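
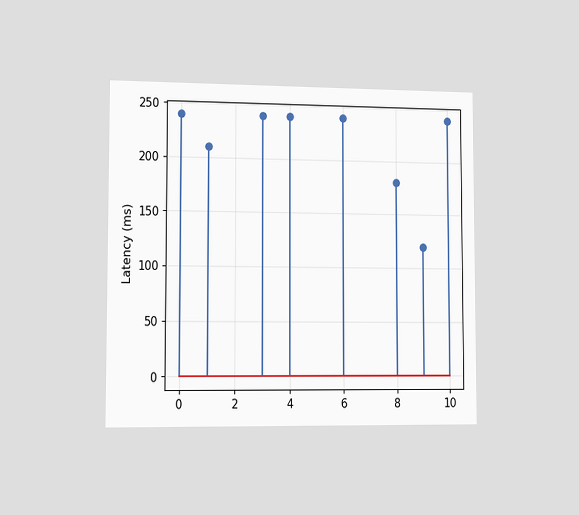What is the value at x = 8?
The chart is viewed slightly from the left. The stem at x=8 reaches 180ms.

180ms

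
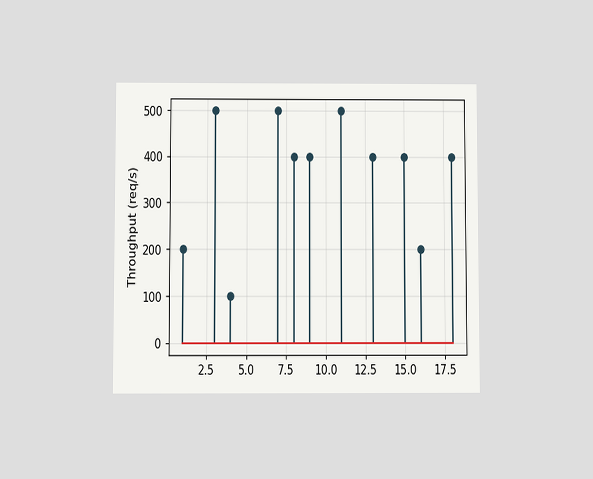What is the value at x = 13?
400req/s

The chart is viewed at a slight angle. The stem at x=13 reaches 400req/s.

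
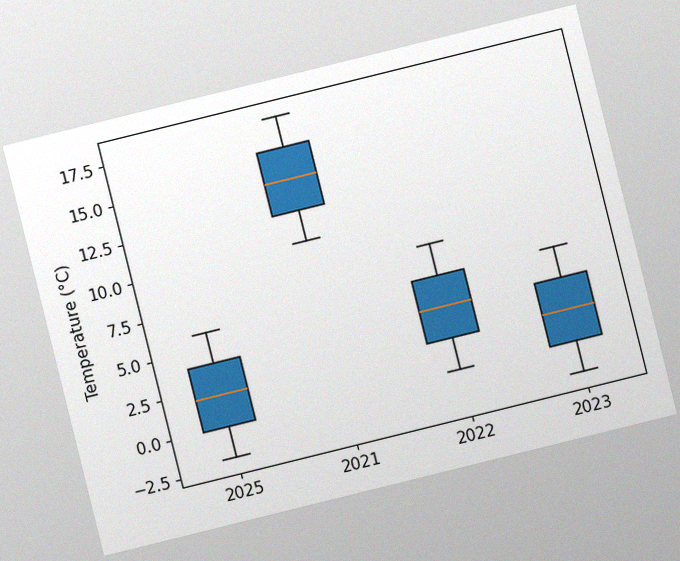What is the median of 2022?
4°C

The chart is tilted about 14° counter-clockwise, with some photo noise. The median line in the 2022 box sits at 4°C.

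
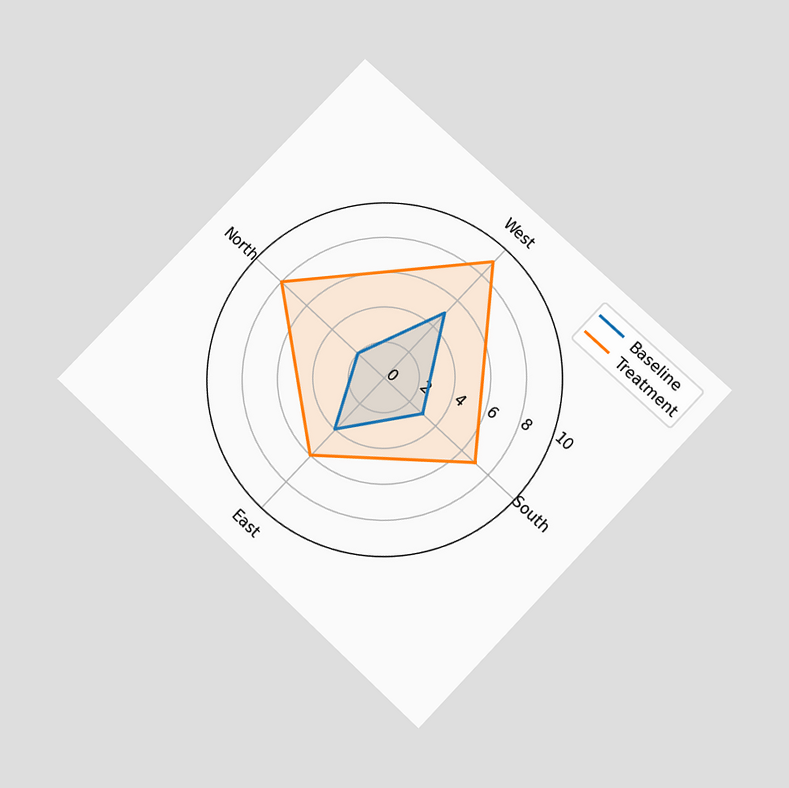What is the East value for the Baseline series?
4

The chart is tilted about 43° clockwise and viewed slightly from below. On the East axis, Baseline reaches 4.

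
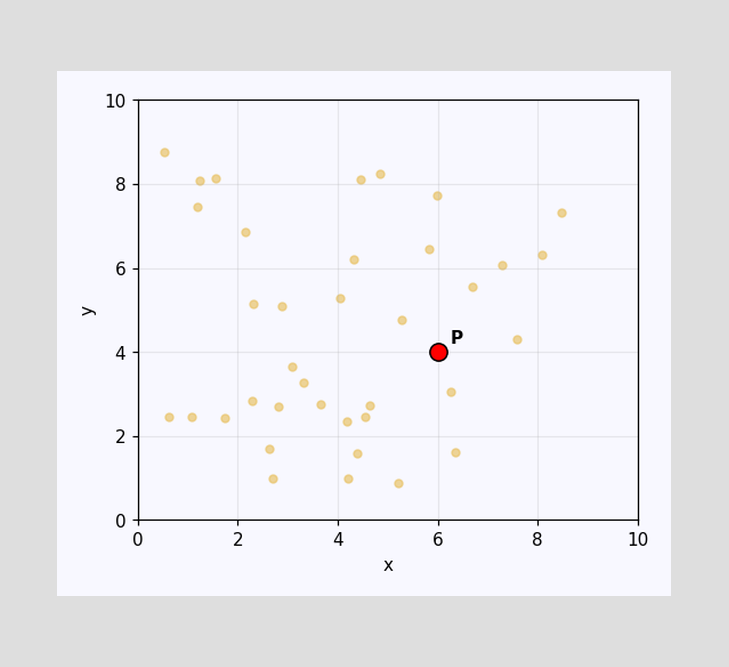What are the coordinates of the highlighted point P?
(6, 4)

Following the gridlines from P to each axis, P sits at (6, 4).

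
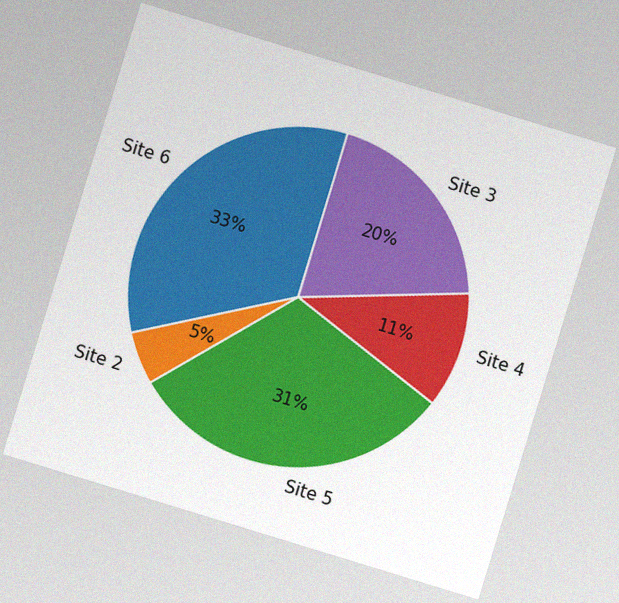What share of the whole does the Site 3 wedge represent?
20%

The chart is tilted about 17° clockwise, with some photo noise. The Site 3 slice takes up 20% of the pie.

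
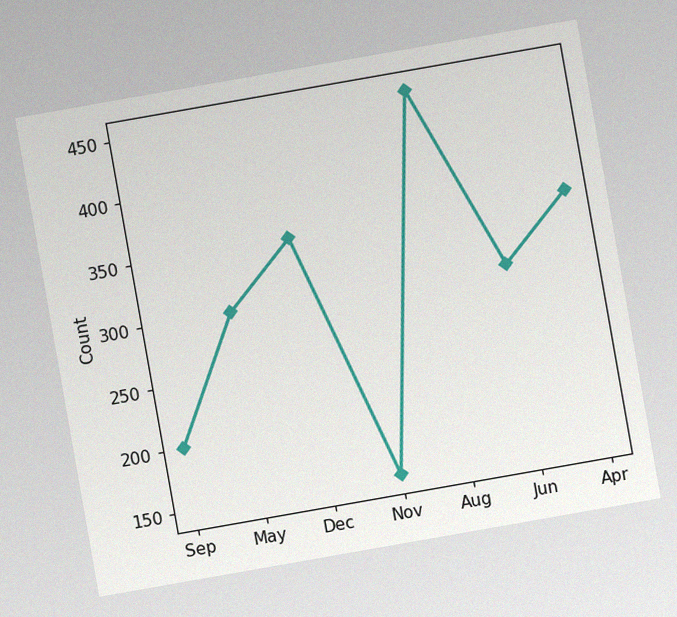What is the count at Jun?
300

The chart is tilted about 10° counter-clockwise, with some photo noise. At Jun, the line is at 300.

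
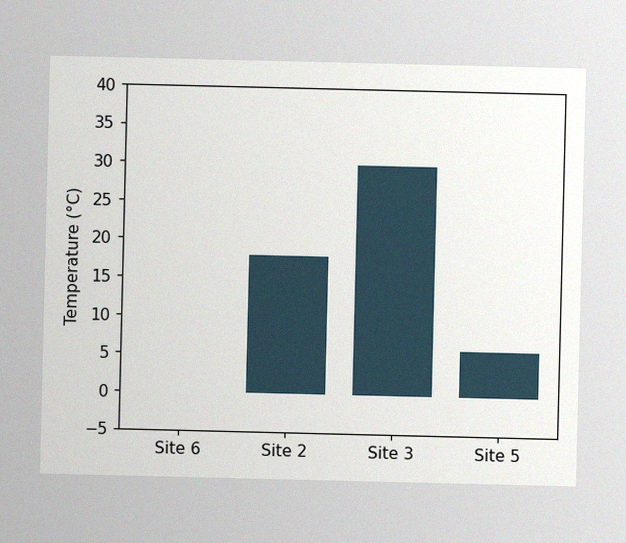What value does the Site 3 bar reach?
The image has some photo noise and uneven lighting. Reading along the chart's y-axis, the Site 3 bar reaches 30°C.

30°C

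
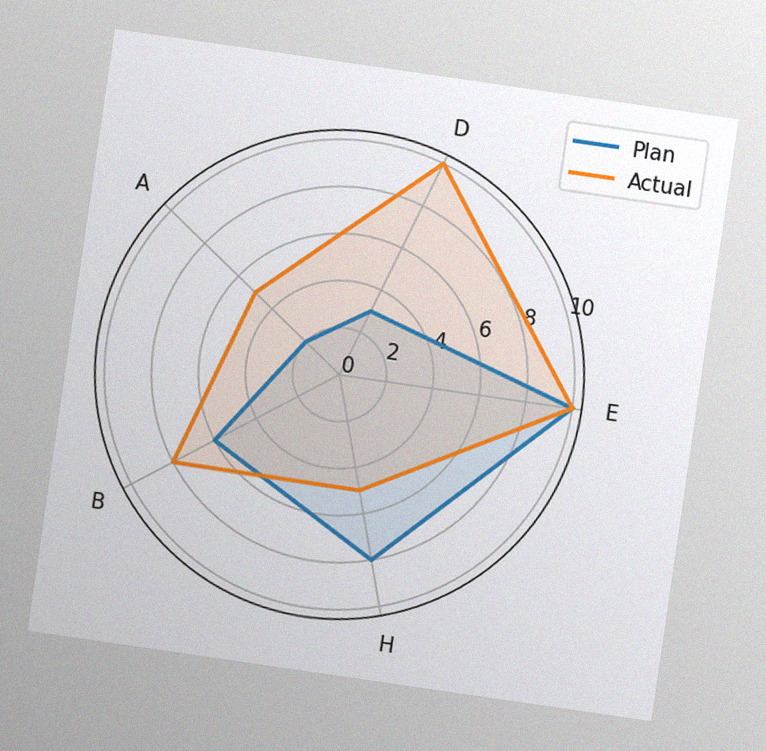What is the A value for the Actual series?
The chart is tilted about 8° clockwise, with some photo noise. On the A axis, Actual reaches 5.

5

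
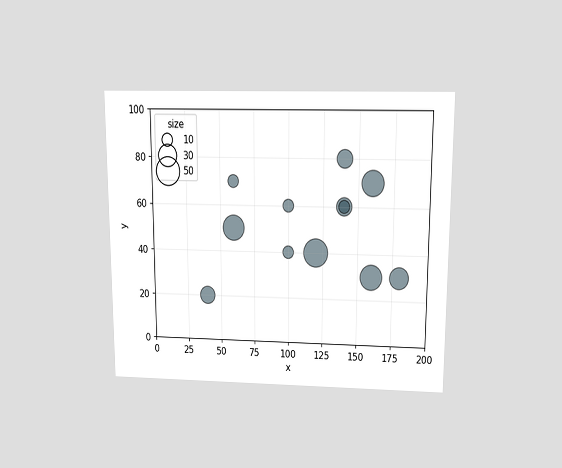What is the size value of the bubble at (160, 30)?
40

The chart is viewed slightly from above. Matching the bubble at (160, 30) against the size legend gives 40.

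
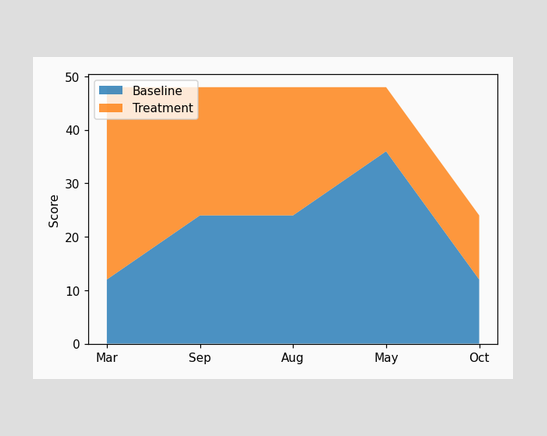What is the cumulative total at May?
48

The stacked total at May reaches 48.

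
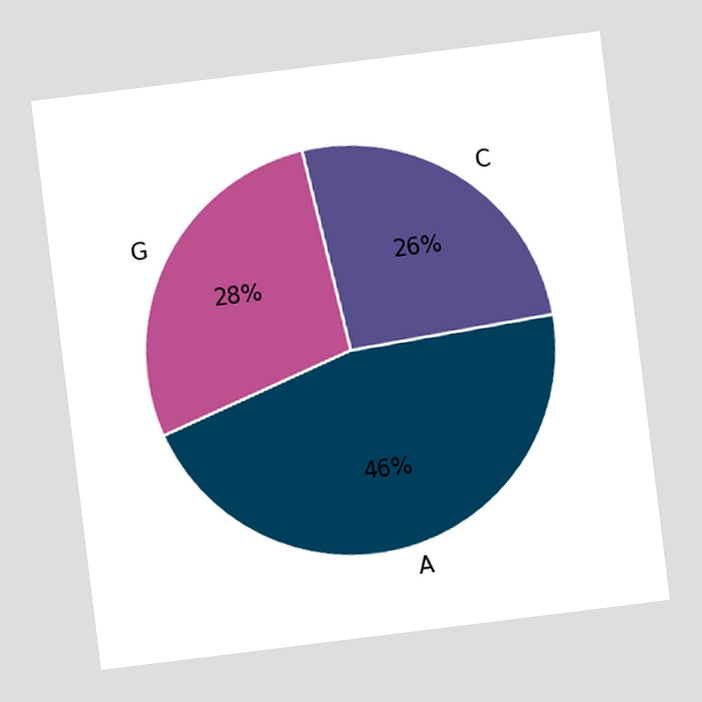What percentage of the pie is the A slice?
The chart is tilted about 7° counter-clockwise. The A slice takes up 46% of the pie.

46%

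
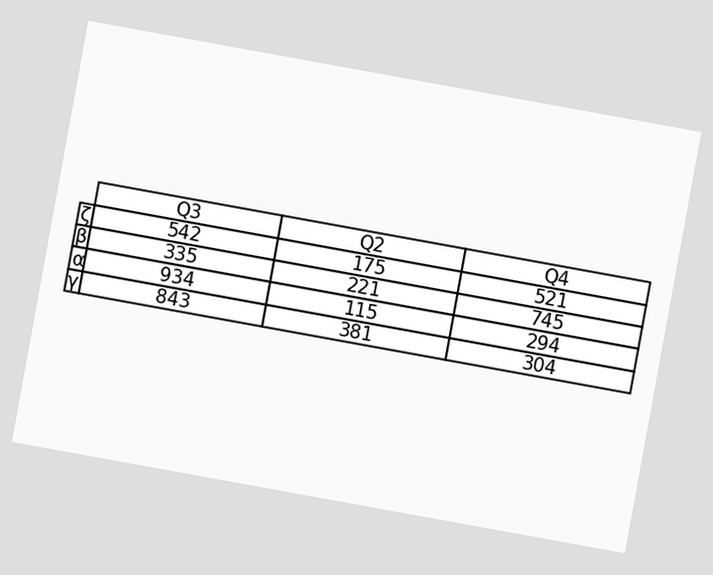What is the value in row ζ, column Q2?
The chart is tilted about 10° clockwise. The (ζ, Q2) cell reads 175.

175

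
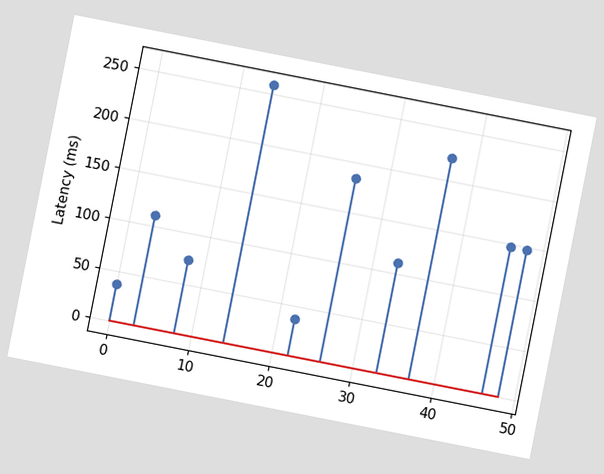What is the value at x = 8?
The chart is tilted about 11° clockwise. The stem at x=8 reaches 74ms.

74ms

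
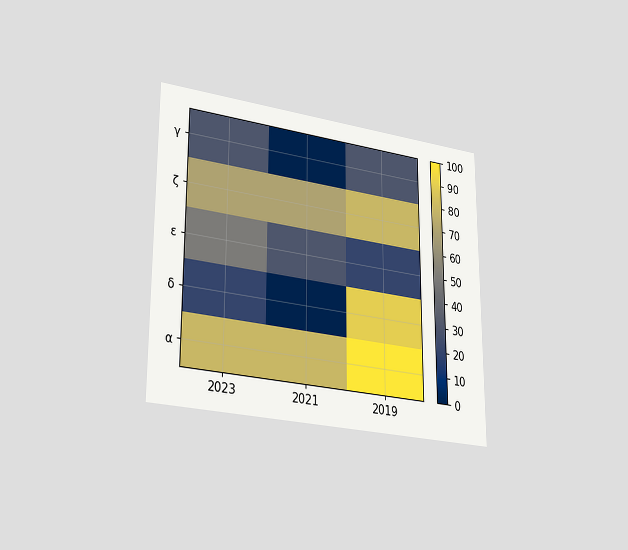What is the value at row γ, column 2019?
The chart is viewed slightly from the left. Matching cell (γ, 2019) against the colorbar gives 30.

30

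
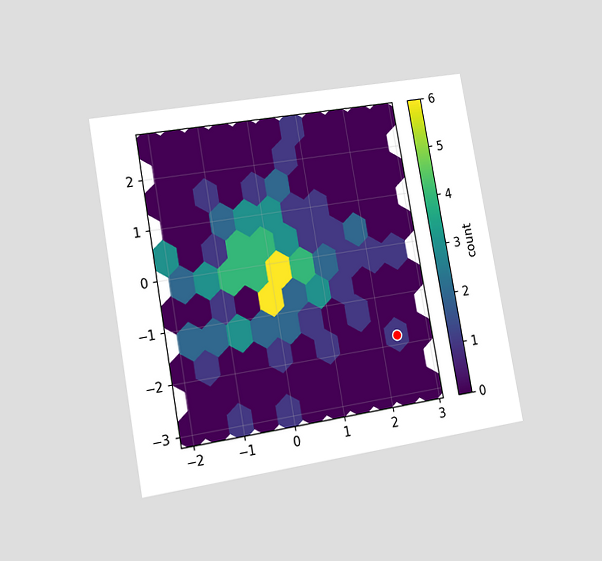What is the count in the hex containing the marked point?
The chart is tilted about 10° counter-clockwise and viewed slightly from the left. The marked hex reads 1 on the colorbar.

1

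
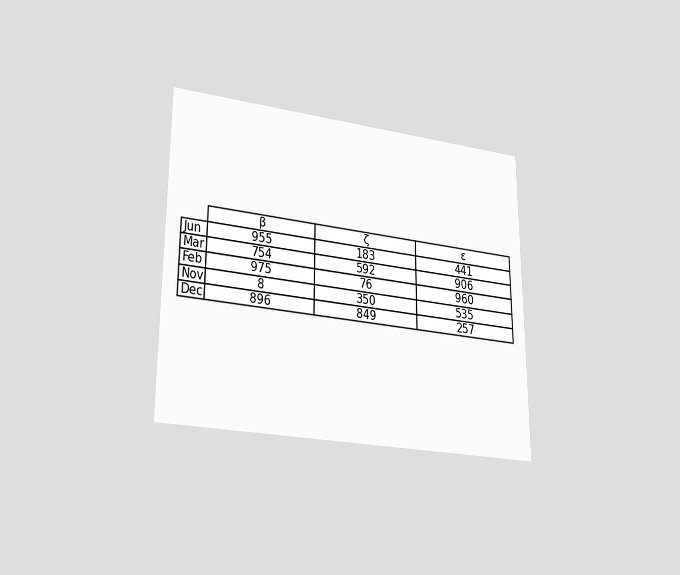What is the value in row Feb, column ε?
960

The chart is viewed at a slight angle. The (Feb, ε) cell reads 960.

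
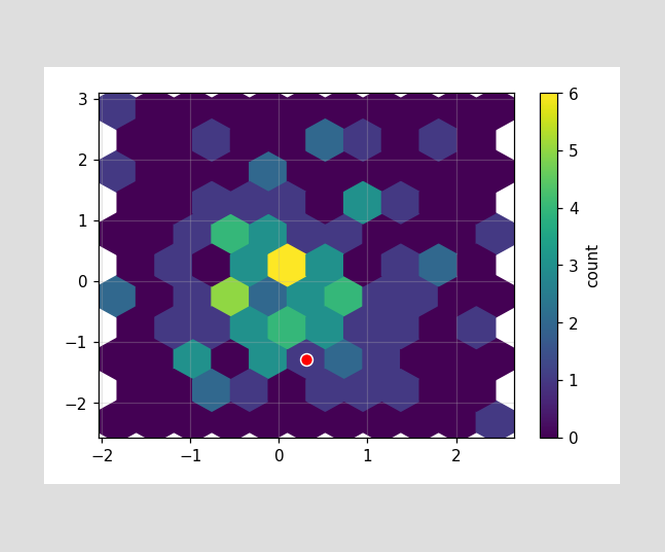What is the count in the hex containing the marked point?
1

The marked hex reads 1 on the colorbar.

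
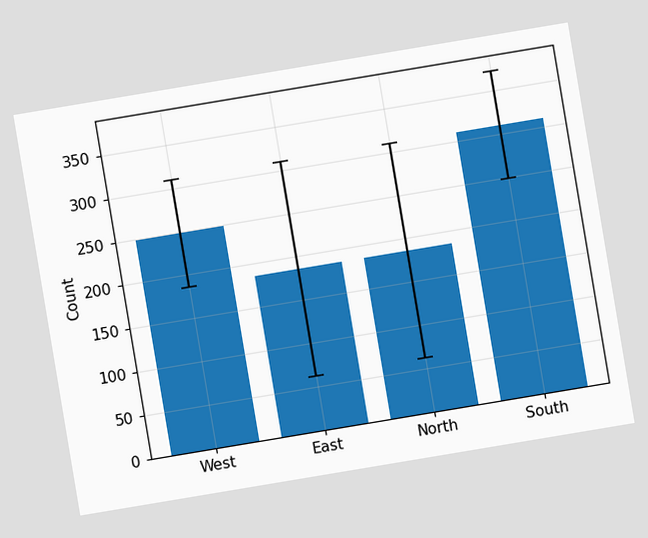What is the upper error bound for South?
The chart is tilted about 9° counter-clockwise. The South bar's upper whisker reaches 372.

372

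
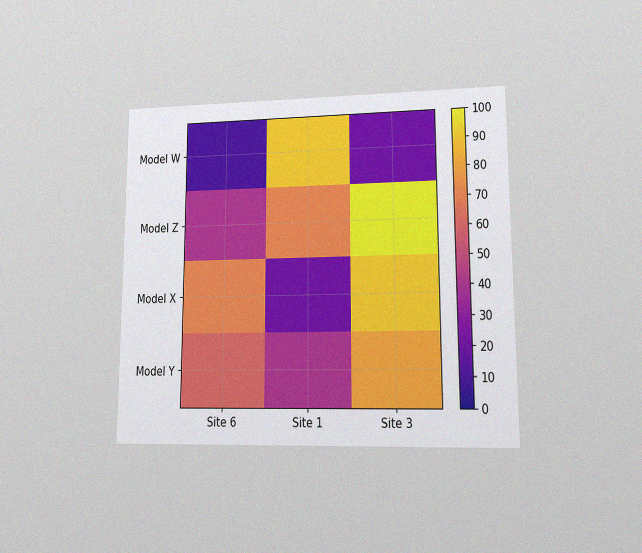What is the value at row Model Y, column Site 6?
60

The chart is viewed at a slight angle, with some photo noise. Matching cell (Model Y, Site 6) against the colorbar gives 60.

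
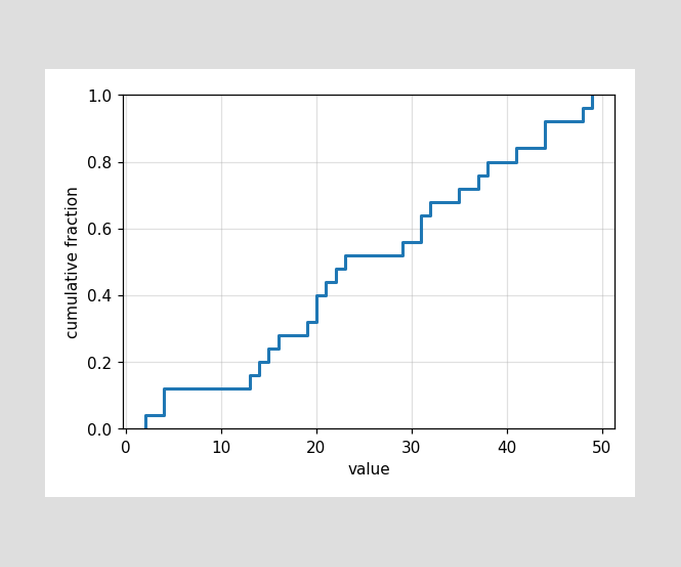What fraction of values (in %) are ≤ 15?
24%

At x=15 the ECDF step is at 24%.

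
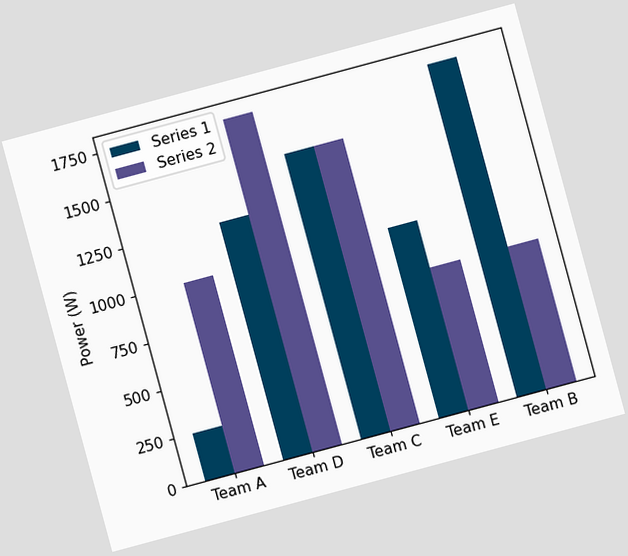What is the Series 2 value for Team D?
1750W

The chart is tilted about 15° counter-clockwise. The Series 2 bar at Team D reaches 1750W on the y-axis.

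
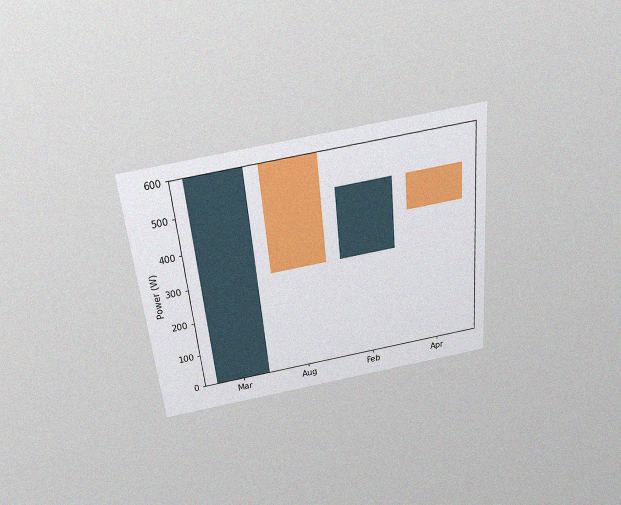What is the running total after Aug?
300W

The chart is tilted about 6° counter-clockwise and viewed slightly from above, with some photo noise. After Aug the running total reaches 300W.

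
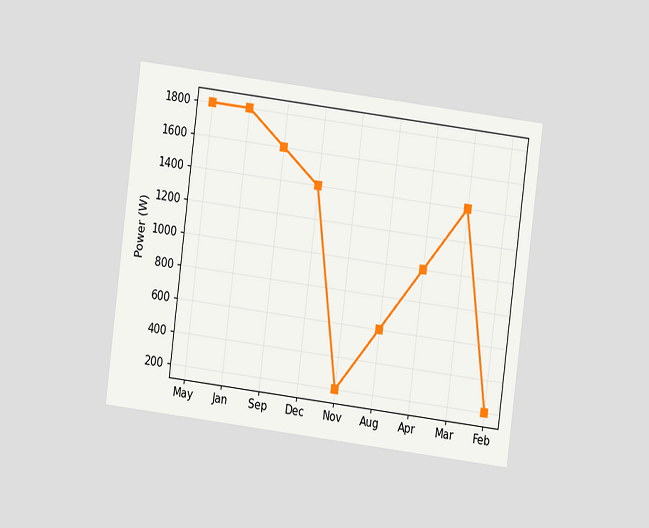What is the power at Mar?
1400W

The chart is tilted about 7° clockwise and viewed at a slight angle. At Mar, the line is at 1400W.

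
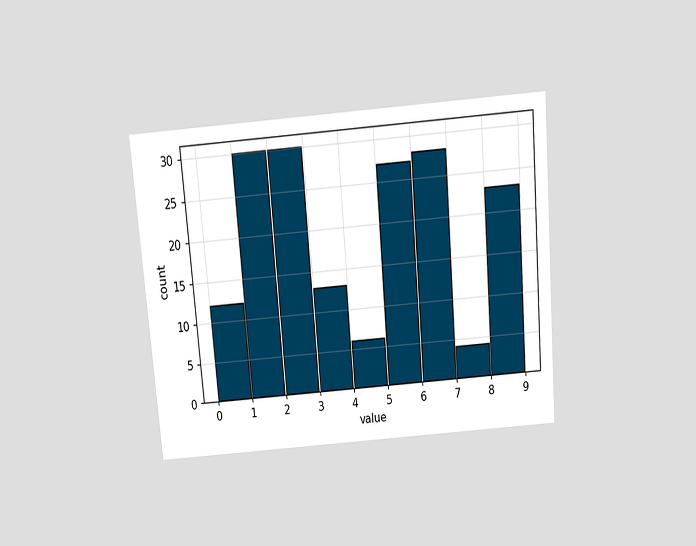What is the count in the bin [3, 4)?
13

The chart is tilted about 5° counter-clockwise and viewed slightly from above. The [3, 4) bin has height 13.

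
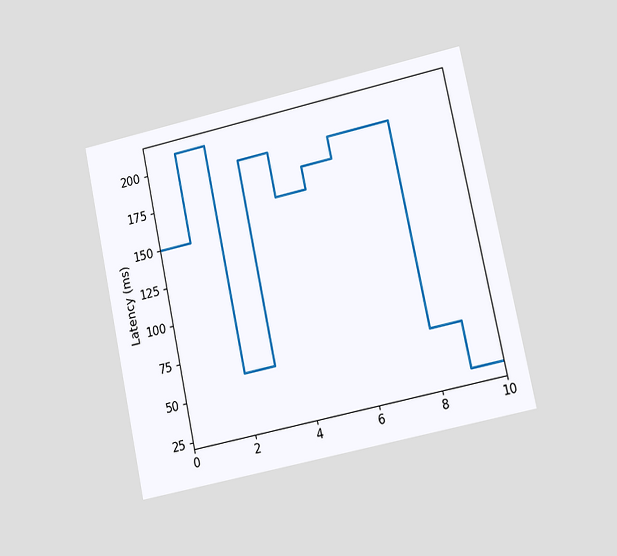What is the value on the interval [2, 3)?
The chart is tilted about 12° counter-clockwise and viewed slightly from the right. On [2, 3) the step sits at 60ms.

60ms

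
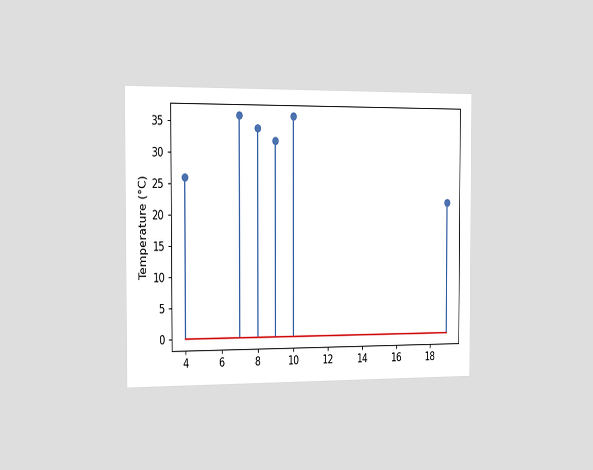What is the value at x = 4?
The chart is viewed slightly from the left. The stem at x=4 reaches 26°C.

26°C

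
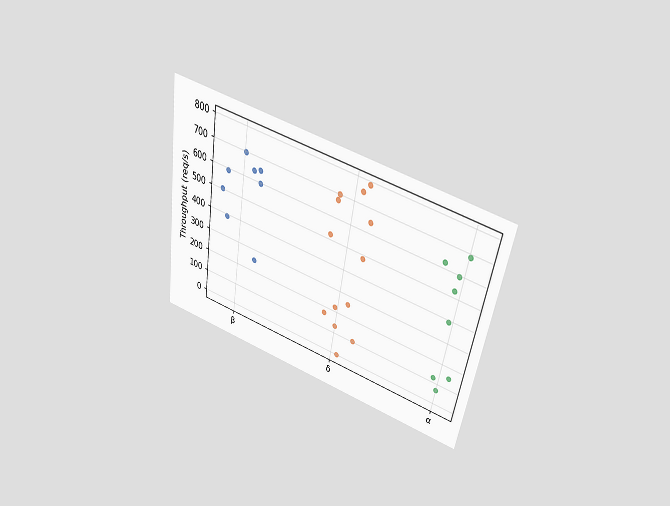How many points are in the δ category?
13

The chart is tilted about 9° clockwise and viewed slightly from above. Counting the markers in the δ column gives 13.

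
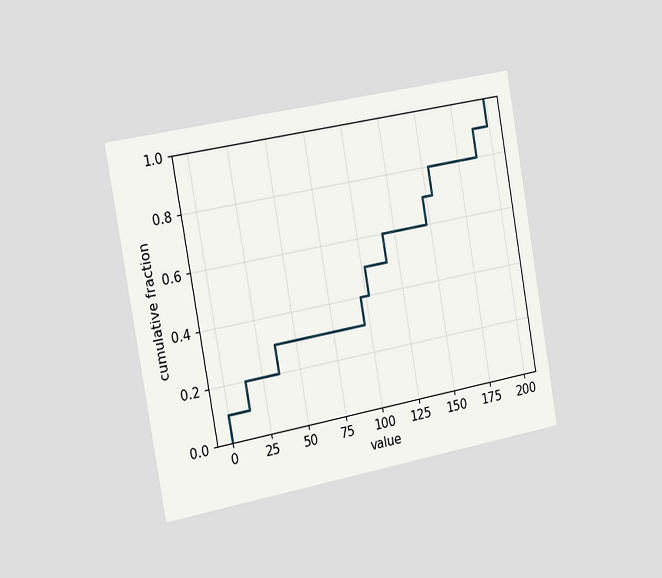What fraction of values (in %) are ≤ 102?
The chart is tilted about 10° counter-clockwise and viewed slightly from the left. At x=102 the ECDF step is at 50%.

50%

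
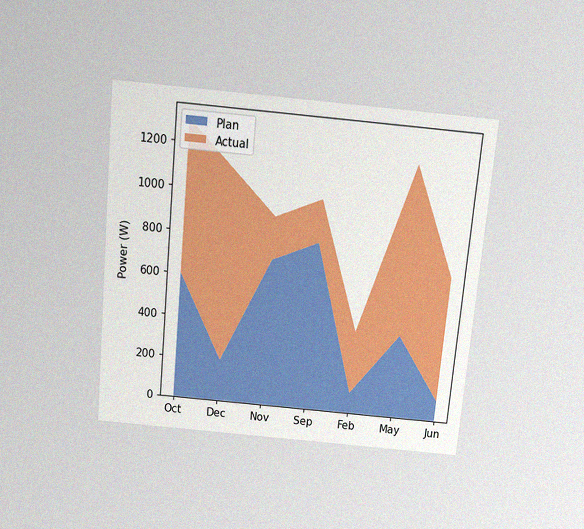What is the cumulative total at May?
The chart is tilted about 5° clockwise and viewed slightly from above, with some photo noise. The stacked total at May reaches 1200W.

1200W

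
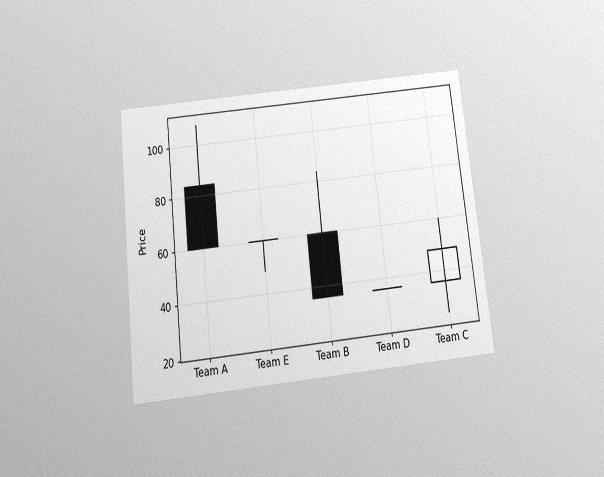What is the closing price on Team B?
The chart is tilted about 6° counter-clockwise and viewed slightly from below, with some photo noise. The Team B candle closes at 36.

36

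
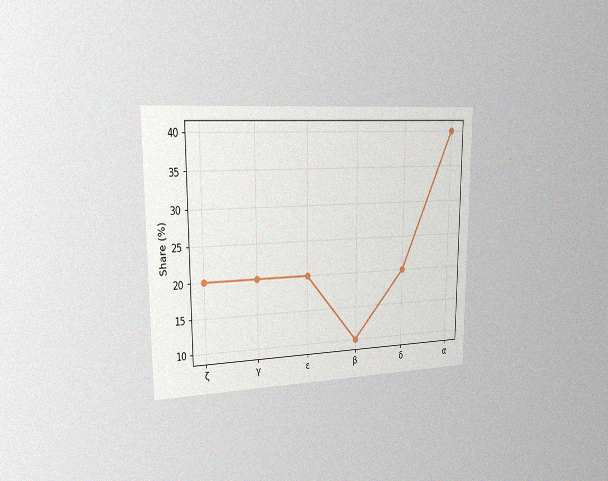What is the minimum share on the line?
The chart is viewed slightly from the left, with some photo noise. The lowest point is at β, and reading across to the y-axis gives 10%.

10%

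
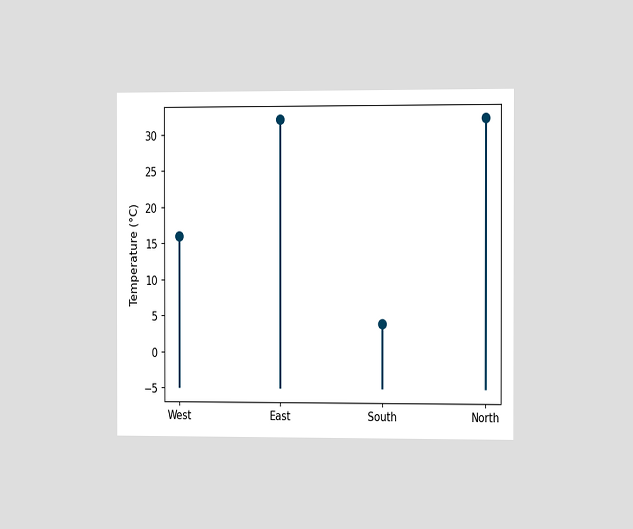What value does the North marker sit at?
The chart is viewed slightly from the right. The North marker sits at 32°C.

32°C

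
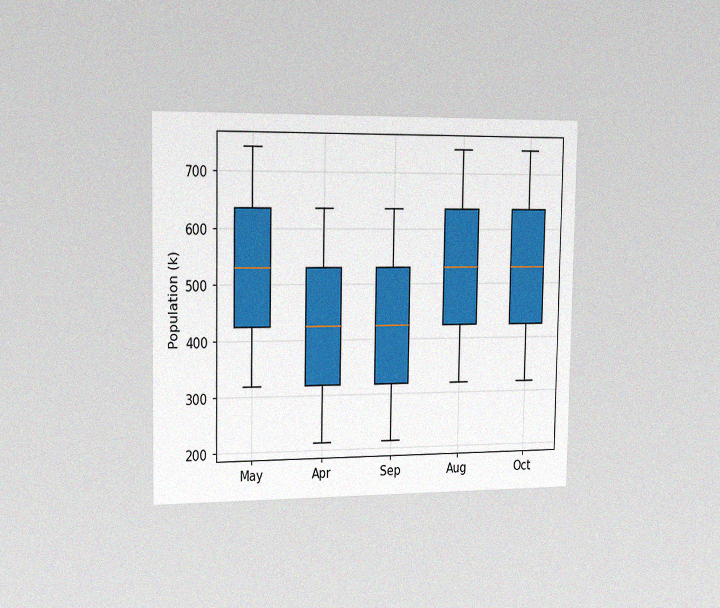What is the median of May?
The chart is viewed slightly from the left, with some photo noise. The median line in the May box sits at 530k.

530k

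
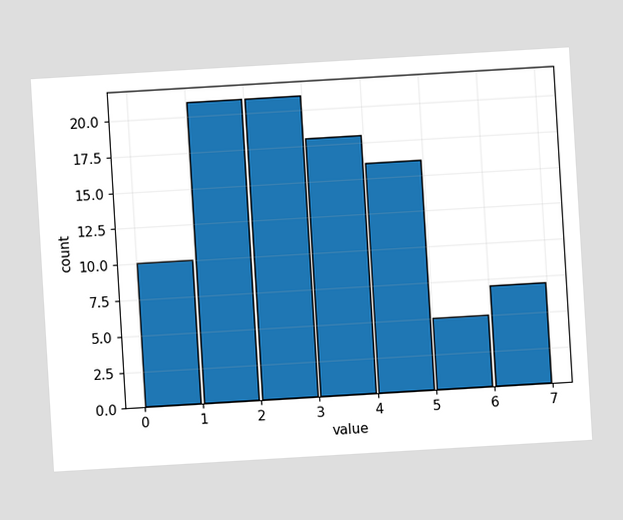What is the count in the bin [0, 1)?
The chart is tilted about 3° counter-clockwise. The [0, 1) bin has height 10.

10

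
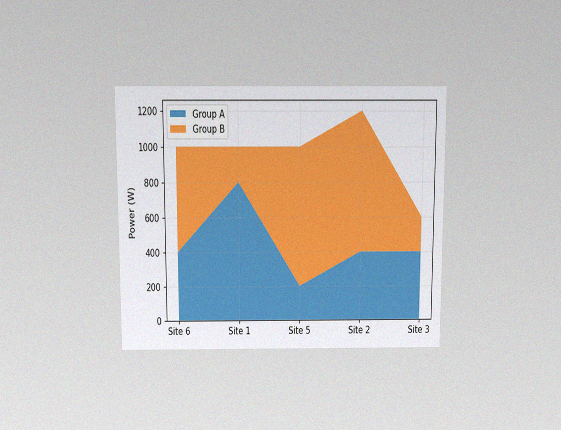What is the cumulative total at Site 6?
The chart is viewed slightly from above, with some photo noise. The stacked total at Site 6 reaches 1000W.

1000W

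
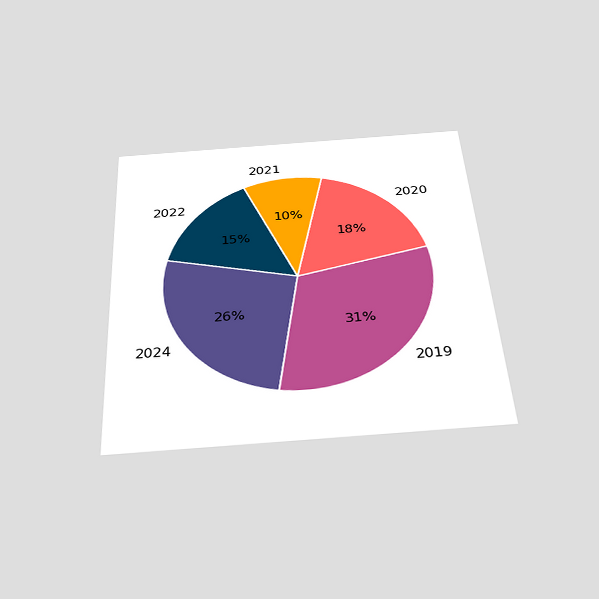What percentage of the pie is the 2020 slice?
The chart is tilted about 3° counter-clockwise and viewed slightly from below. The 2020 slice takes up 18% of the pie.

18%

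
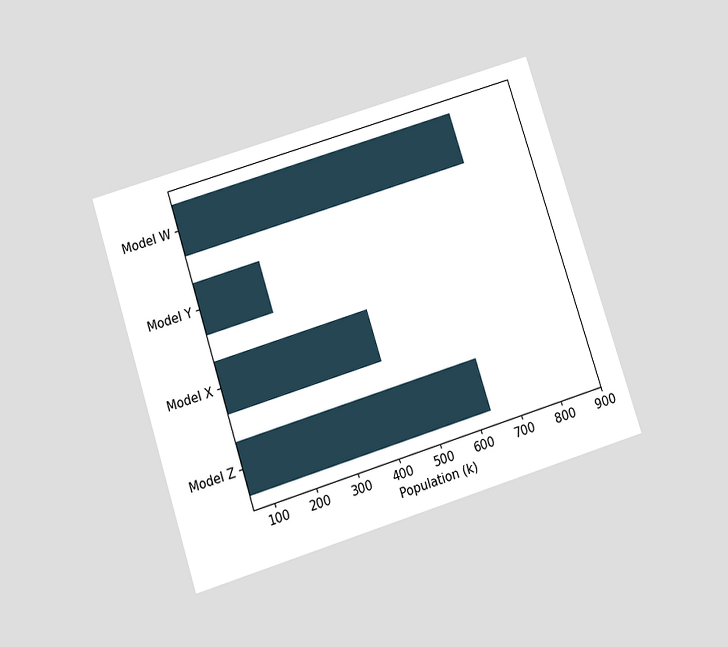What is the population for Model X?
424k

The chart is tilted about 18° counter-clockwise and viewed slightly from below. Reading along the chart's x-axis, the Model X bar reaches 424k.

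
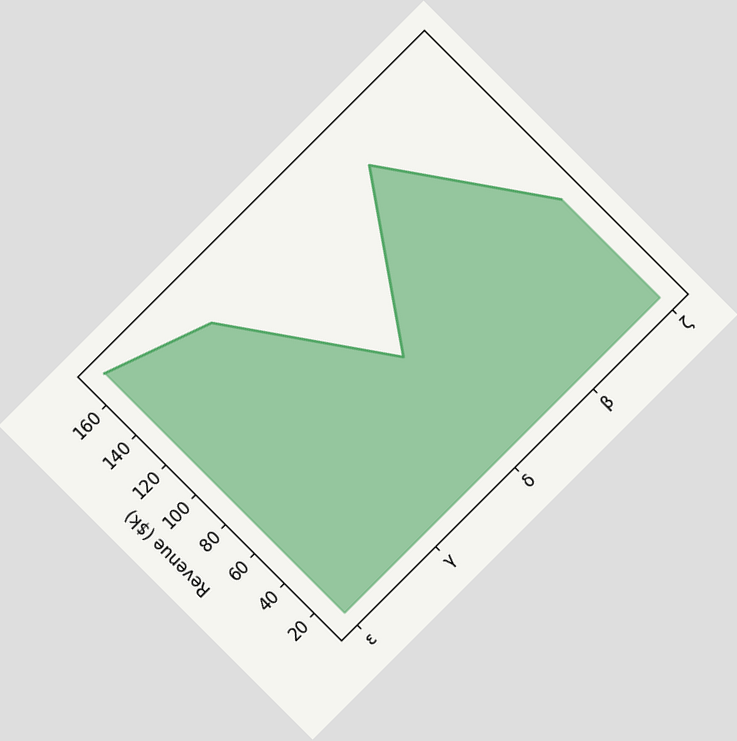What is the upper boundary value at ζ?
The chart is tilted about 45° counter-clockwise. At ζ the upper boundary is at $76k.

$76k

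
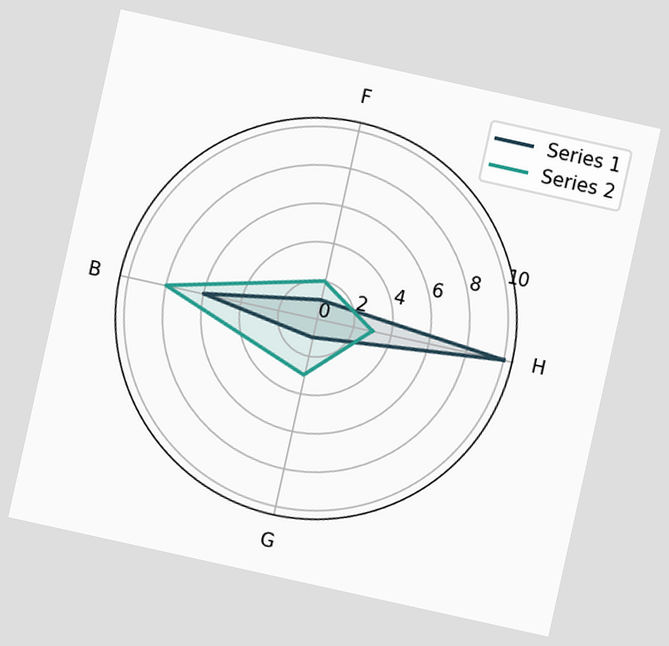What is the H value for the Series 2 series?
3

The chart is tilted about 12° clockwise. On the H axis, Series 2 reaches 3.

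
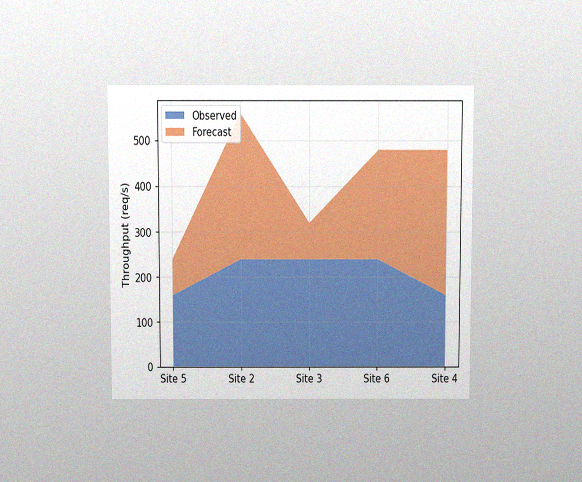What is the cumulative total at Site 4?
480req/s

The chart is viewed at a slight angle, with some photo noise. The stacked total at Site 4 reaches 480req/s.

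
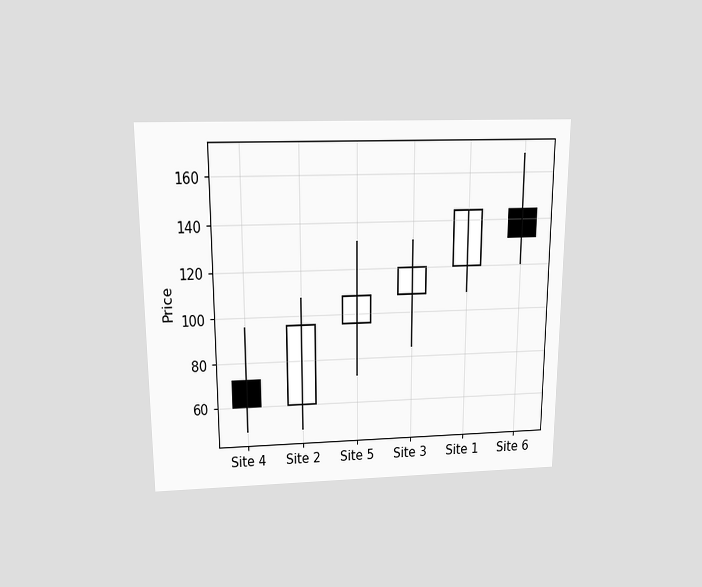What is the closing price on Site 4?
The chart is viewed slightly from above. The Site 4 candle closes at 60.

60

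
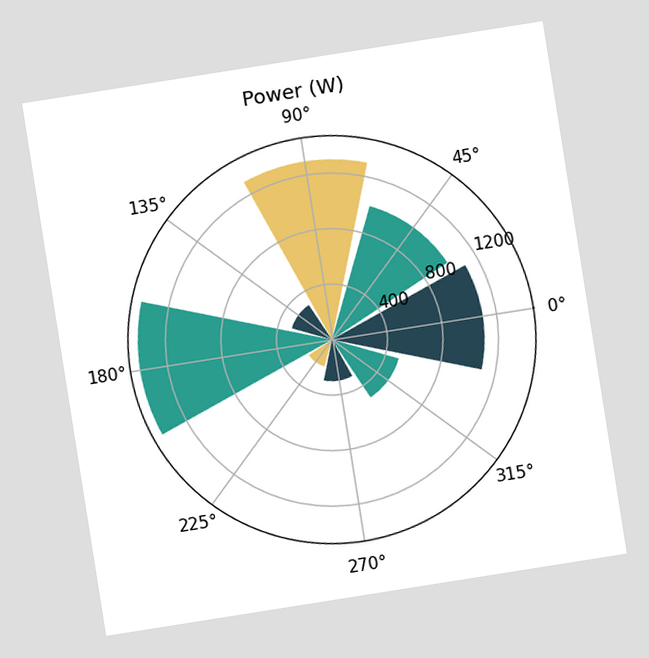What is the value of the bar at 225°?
The chart is tilted about 9° counter-clockwise. The bar at 225° reaches 200W on the radial axis.

200W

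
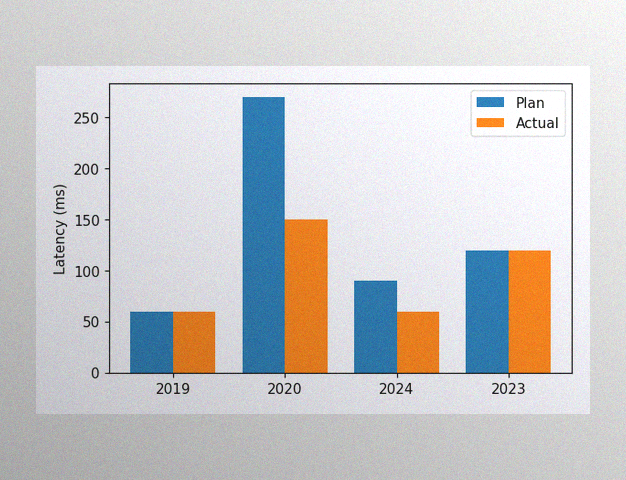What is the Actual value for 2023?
The image has some photo noise and uneven lighting. The Actual bar at 2023 reaches 120ms on the y-axis.

120ms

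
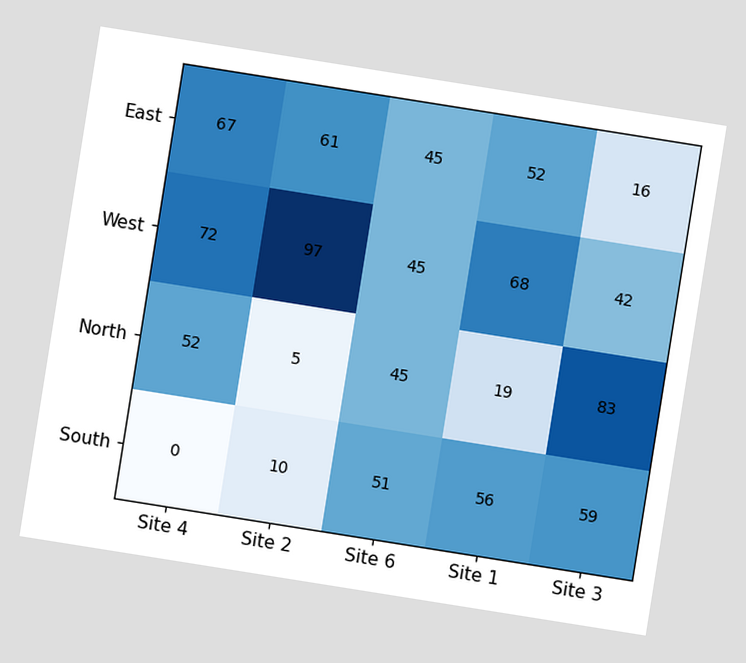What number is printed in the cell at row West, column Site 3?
The chart is tilted about 9° clockwise. The (West, Site 3) cell reads 42.

42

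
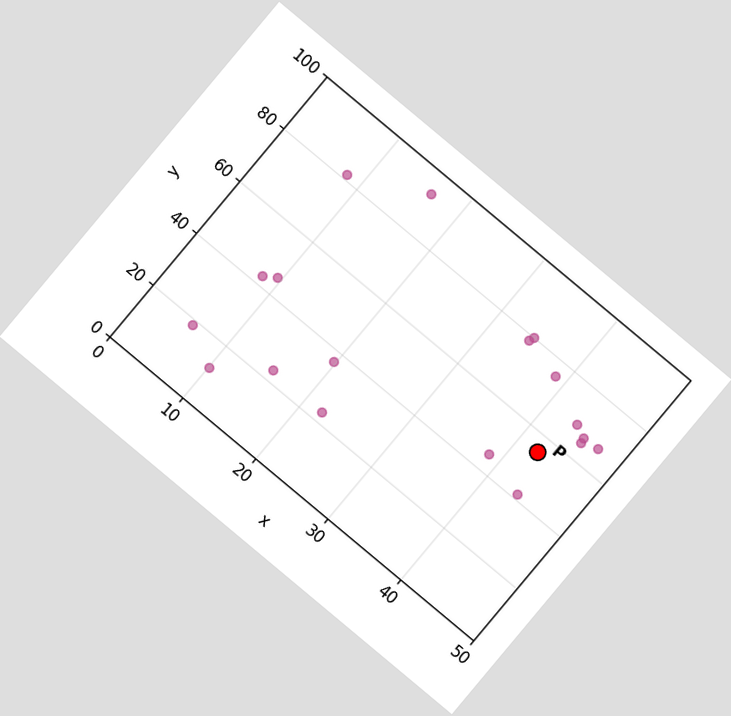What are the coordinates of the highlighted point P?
The chart is tilted about 40° clockwise. Following the gridlines from P to each axis, P sits at (42.5, 55).

(42.5, 55)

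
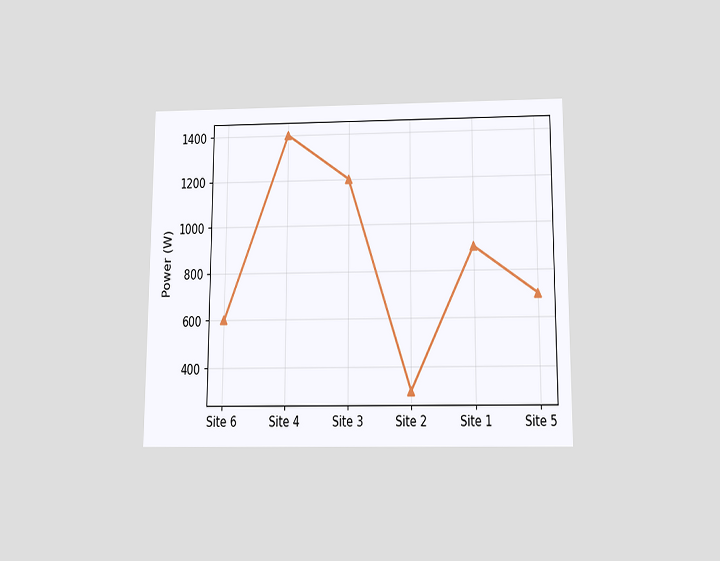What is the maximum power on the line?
The chart is viewed slightly from below. The highest point is at Site 4, and reading across to the y-axis gives 1400W.

1400W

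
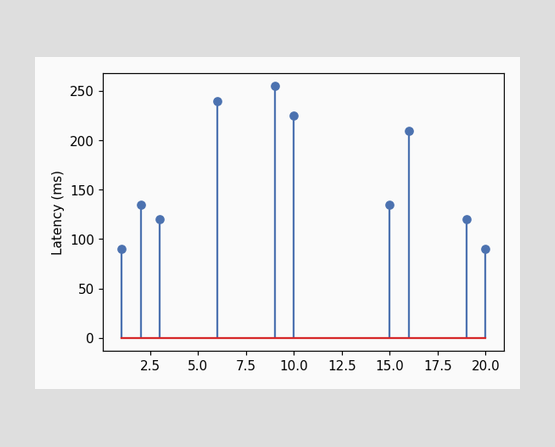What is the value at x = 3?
The stem at x=3 reaches 120ms.

120ms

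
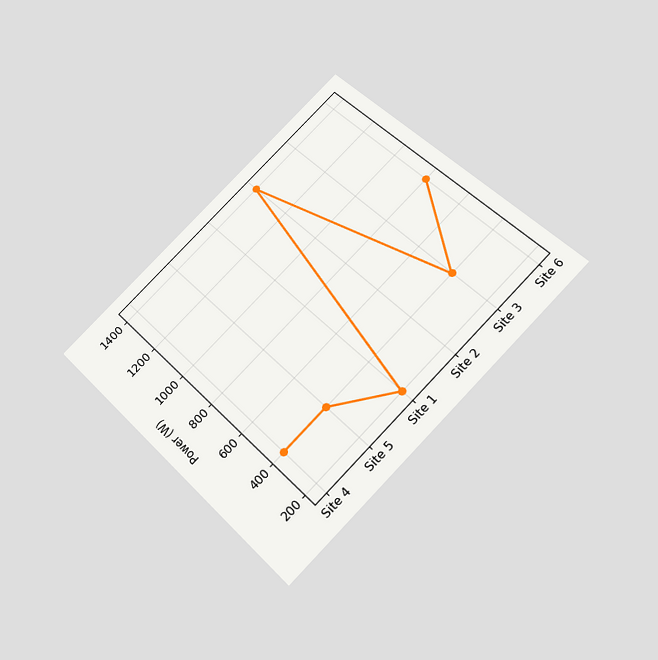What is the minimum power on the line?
The chart is tilted about 45° counter-clockwise and viewed slightly from below. The lowest point is at Site 1, and reading across to the y-axis gives 200W.

200W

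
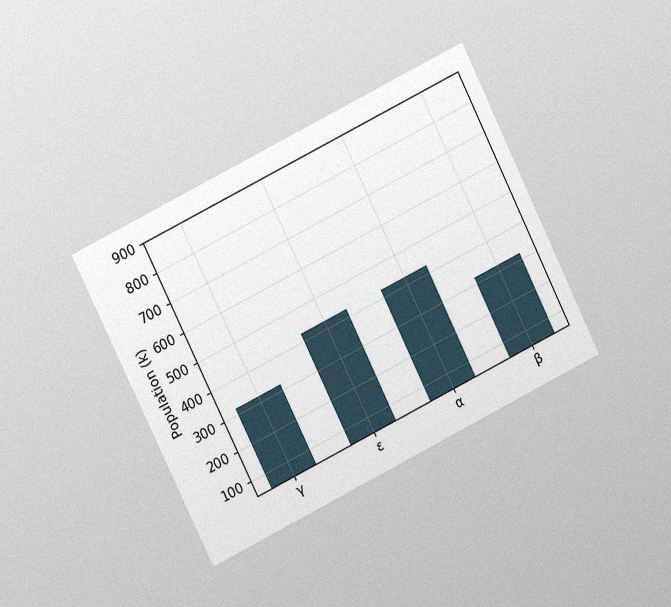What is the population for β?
The chart is tilted about 26° counter-clockwise and viewed at a slight angle, with some photo noise. Reading along the chart's y-axis, the β bar reaches 318k.

318k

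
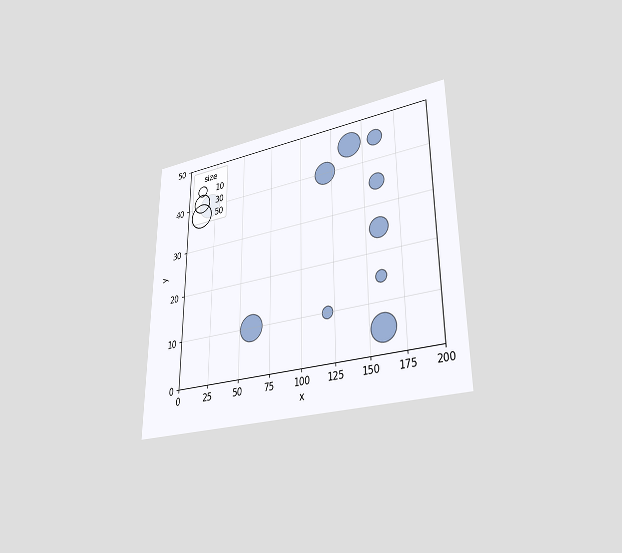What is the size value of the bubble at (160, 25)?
30

The chart is viewed at a slight angle. Matching the bubble at (160, 25) against the size legend gives 30.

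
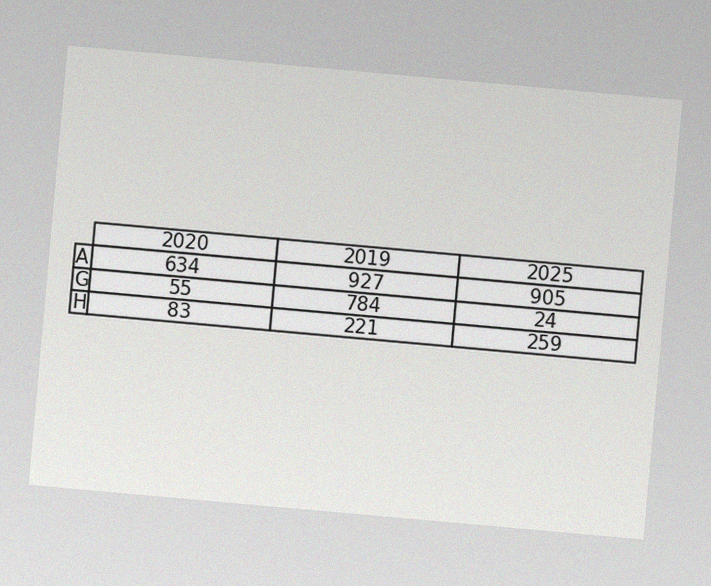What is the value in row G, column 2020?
55

The chart is tilted about 5° clockwise, with some photo noise. The (G, 2020) cell reads 55.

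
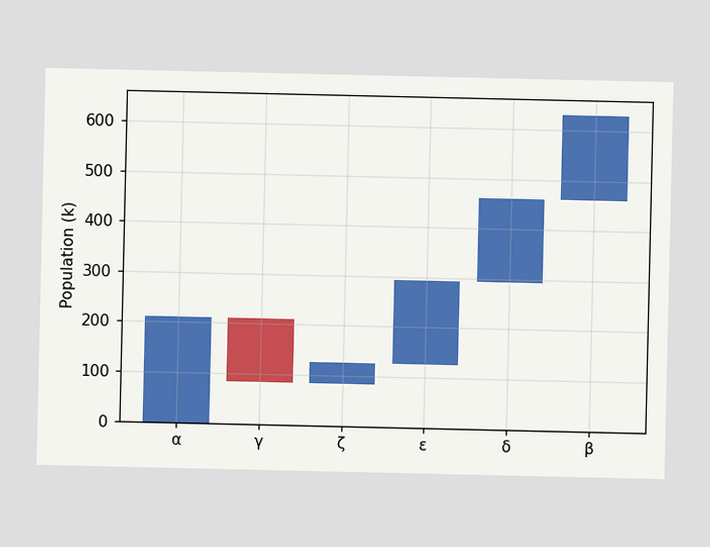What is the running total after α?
After α the running total reaches 210k.

210k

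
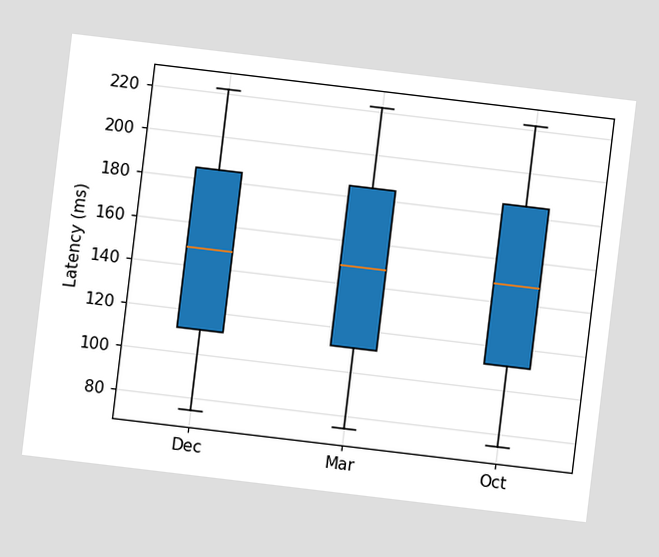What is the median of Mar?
148ms

The chart is tilted about 7° clockwise. The median line in the Mar box sits at 148ms.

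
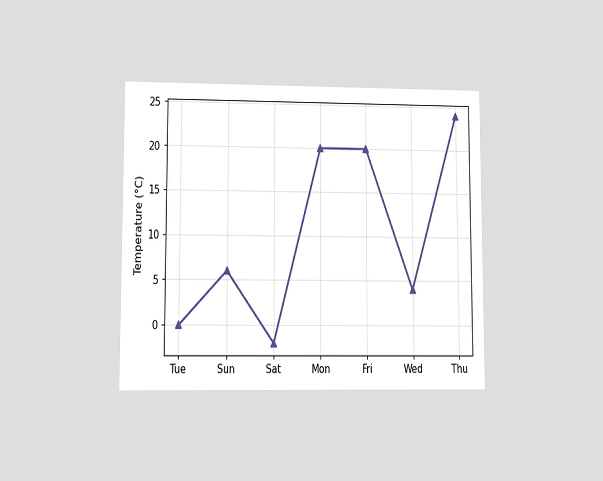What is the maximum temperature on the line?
24°C

The chart is viewed at a slight angle. The highest point is at Thu, and reading across to the y-axis gives 24°C.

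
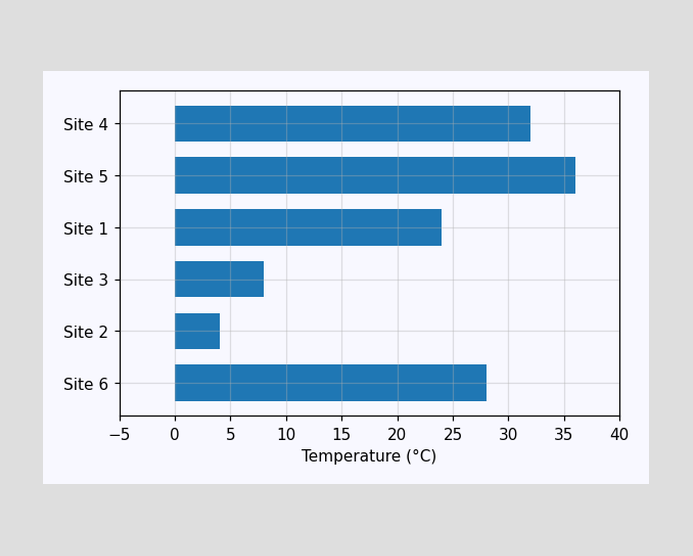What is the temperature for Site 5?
36°C

Reading along the chart's x-axis, the Site 5 bar reaches 36°C.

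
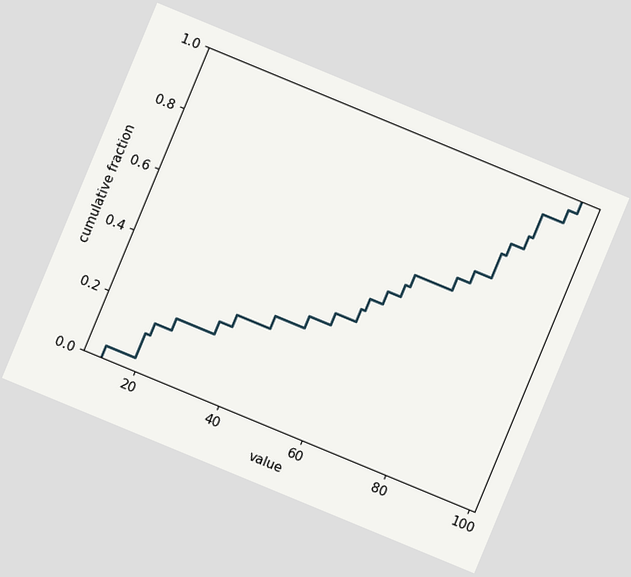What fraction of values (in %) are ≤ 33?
24%

The chart is tilted about 22° clockwise. At x=33 the ECDF step is at 24%.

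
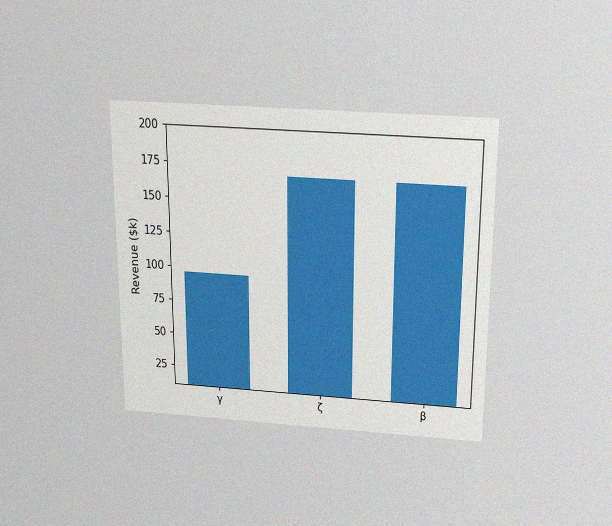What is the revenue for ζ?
$168k

The chart is viewed slightly from above, with some photo noise. Reading along the chart's y-axis, the ζ bar reaches $168k.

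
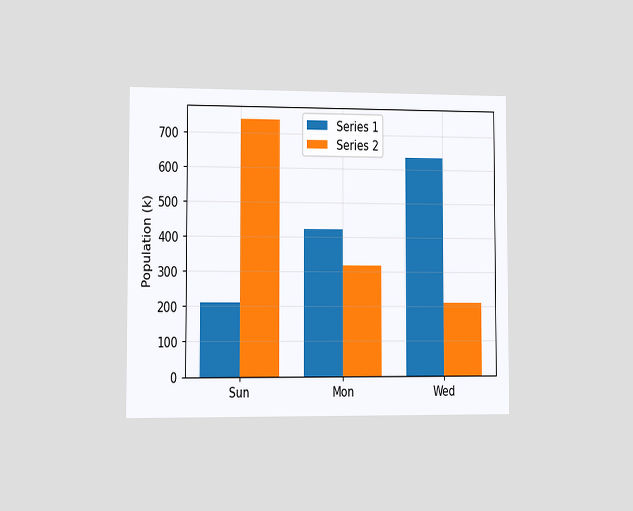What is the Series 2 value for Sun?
The chart is viewed slightly from the left. The Series 2 bar at Sun reaches 742k on the y-axis.

742k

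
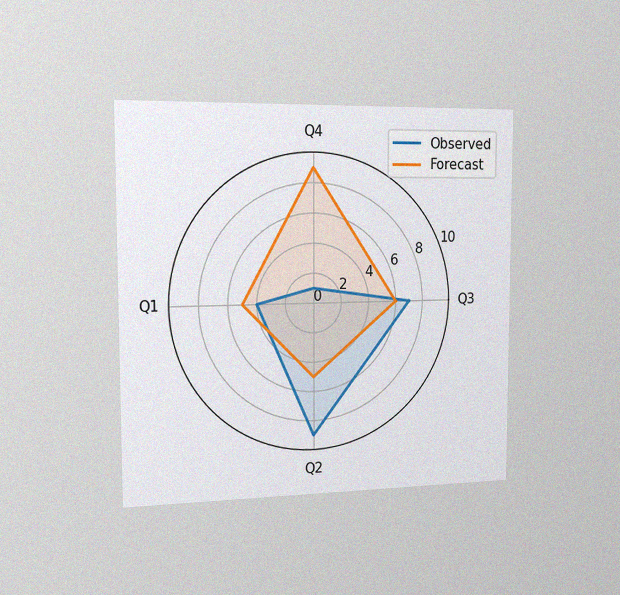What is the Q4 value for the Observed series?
The chart is viewed slightly from the left, with some photo noise. On the Q4 axis, Observed reaches 1.

1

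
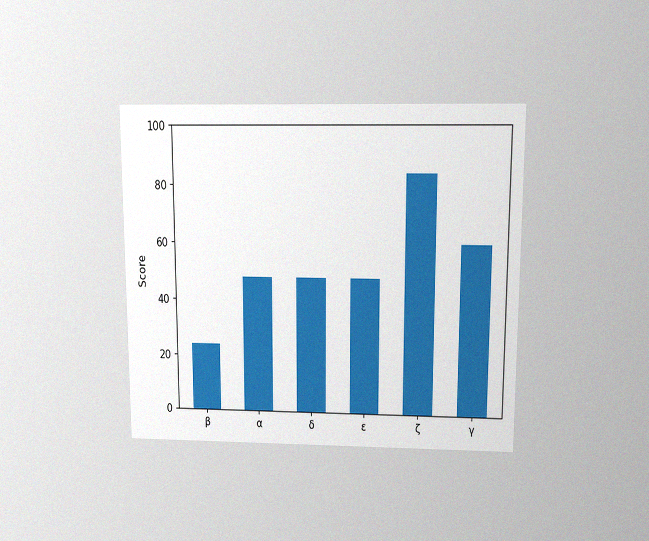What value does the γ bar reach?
The chart is viewed slightly from above, with some photo noise. Reading along the chart's y-axis, the γ bar reaches 60.

60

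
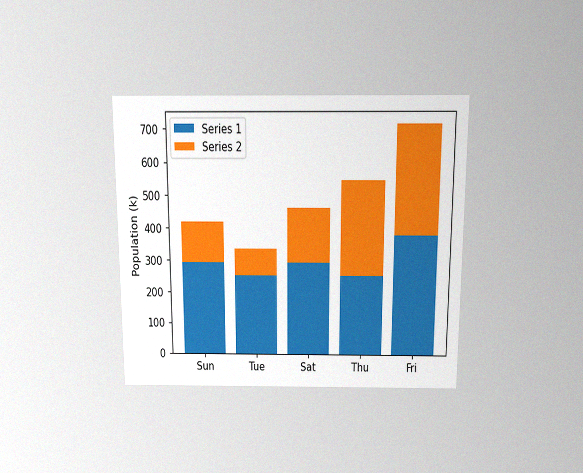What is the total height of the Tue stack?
The chart is viewed slightly from above, with some photo noise. The Tue stack's top reaches 336k on the y-axis.

336k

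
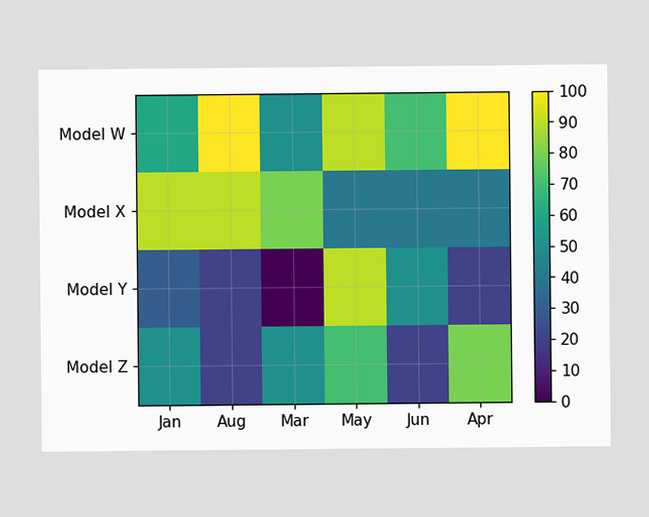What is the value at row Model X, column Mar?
Matching cell (Model X, Mar) against the colorbar gives 80.

80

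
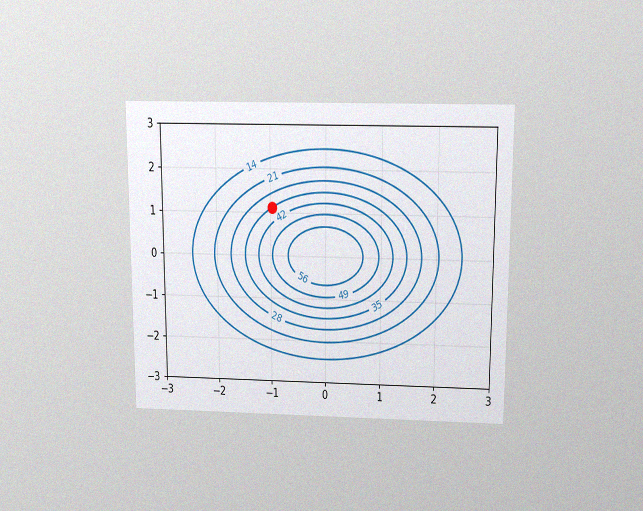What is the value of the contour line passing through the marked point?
The chart is viewed slightly from above, with some photo noise. The marked point sits on the contour labelled 35.

35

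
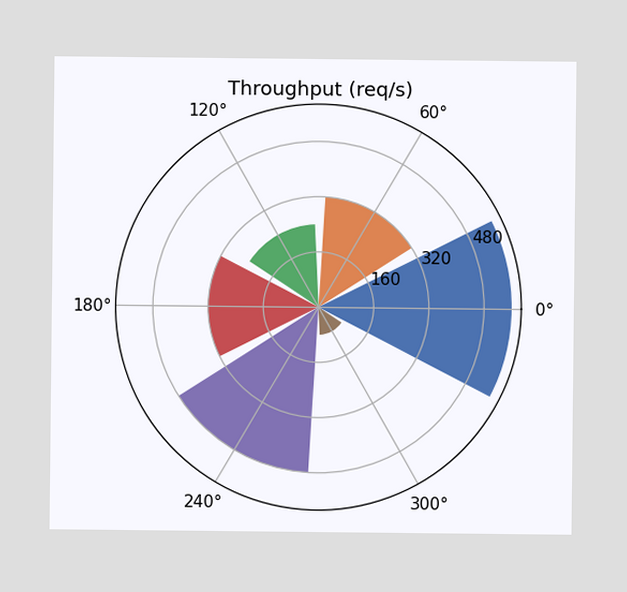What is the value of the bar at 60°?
The bar at 60° reaches 320req/s on the radial axis.

320req/s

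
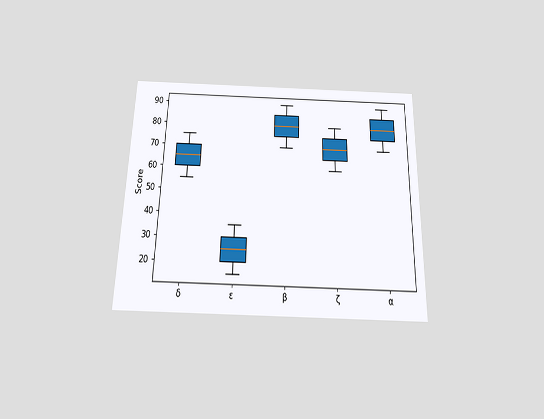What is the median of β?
The chart is viewed slightly from below. The median line in the β box sits at 80.

80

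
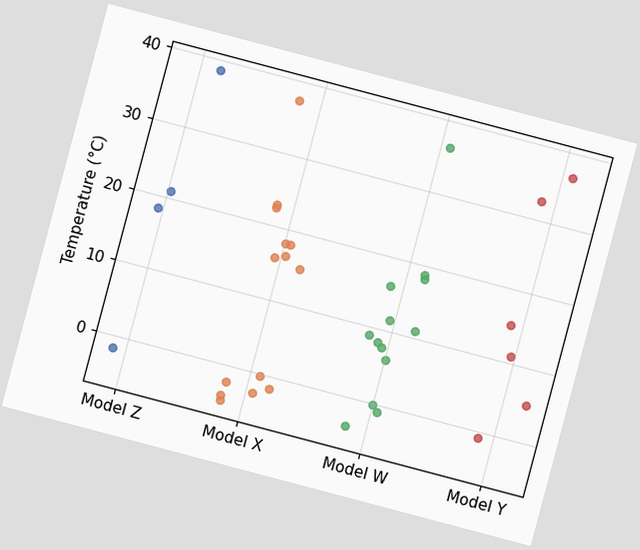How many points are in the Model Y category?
The chart is tilted about 15° clockwise. Counting the markers in the Model Y column gives 6.

6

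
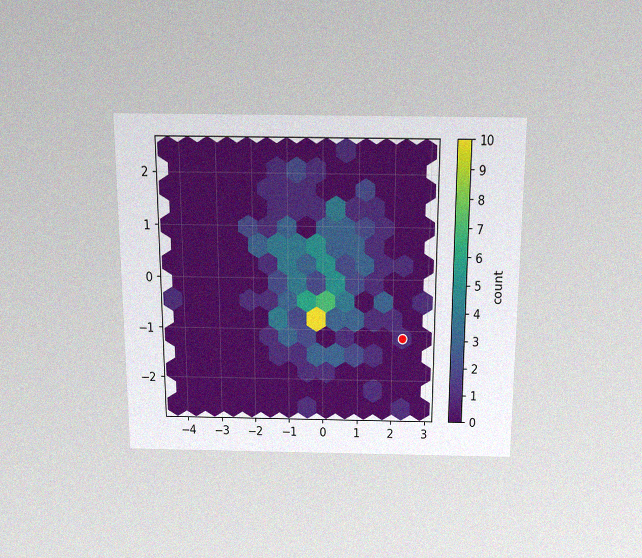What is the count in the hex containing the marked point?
The chart is viewed slightly from above, with some photo noise. The marked hex reads 1 on the colorbar.

1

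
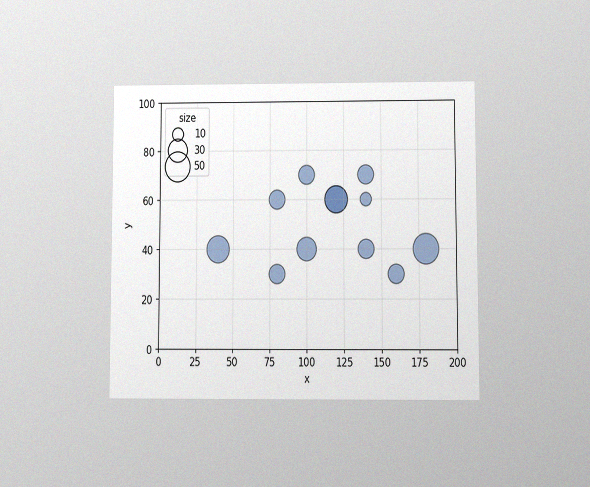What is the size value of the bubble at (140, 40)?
20

The chart is viewed at a slight angle, with some photo noise. Matching the bubble at (140, 40) against the size legend gives 20.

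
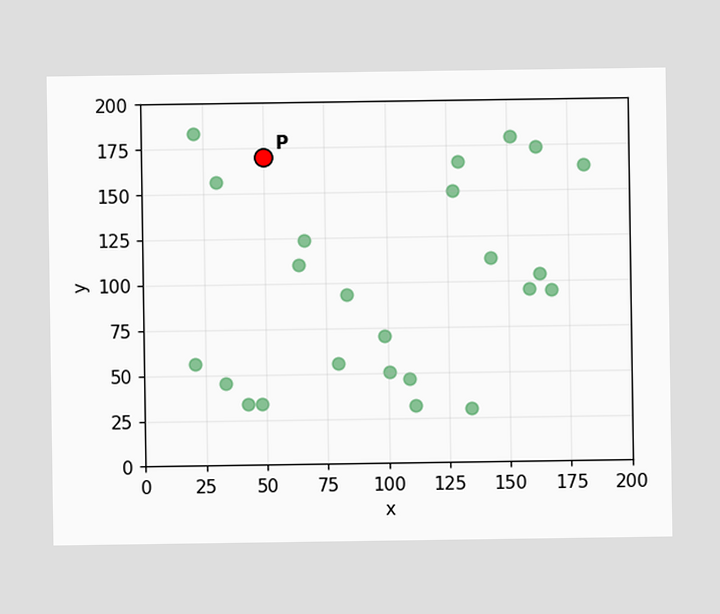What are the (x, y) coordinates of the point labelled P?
Following the gridlines from P to each axis, P sits at (50, 170).

(50, 170)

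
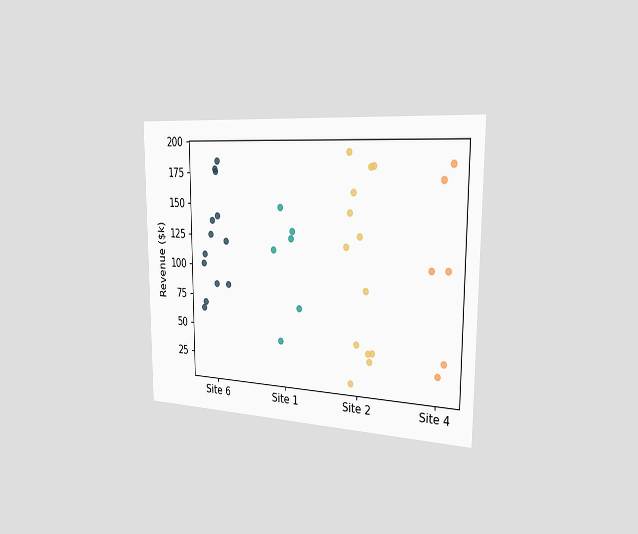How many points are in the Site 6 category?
The chart is viewed slightly from the right. Counting the markers in the Site 6 column gives 13.

13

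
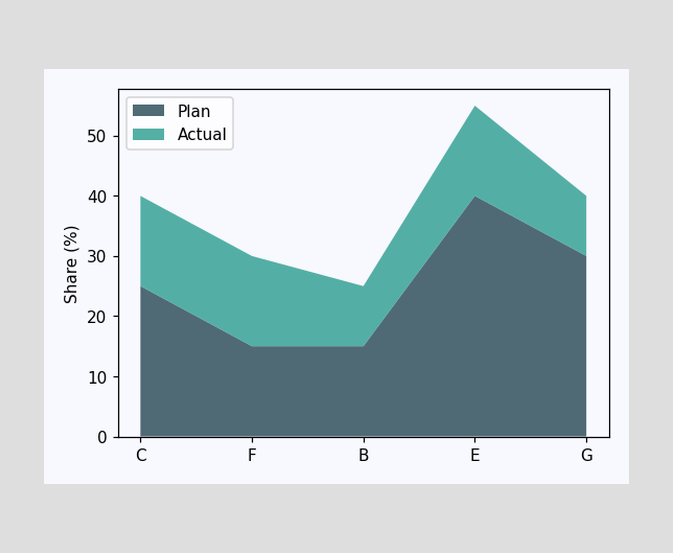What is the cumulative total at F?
30%

The stacked total at F reaches 30%.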